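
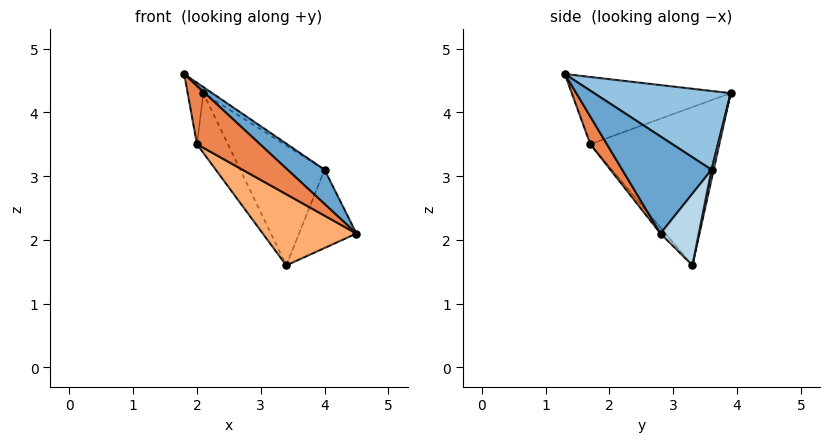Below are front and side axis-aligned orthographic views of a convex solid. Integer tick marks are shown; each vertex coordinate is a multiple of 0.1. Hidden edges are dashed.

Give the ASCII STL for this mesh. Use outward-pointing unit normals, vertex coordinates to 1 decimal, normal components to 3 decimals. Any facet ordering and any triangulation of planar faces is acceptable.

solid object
 facet normal 0.733 -0.304 0.609
  outer loop
   vertex 4.0 3.6 3.1
   vertex 1.8 1.3 4.6
   vertex 4.5 2.8 2.1
  endloop
 endfacet
 facet normal 0.538 0.035 0.842
  outer loop
   vertex 4.0 3.6 3.1
   vertex 2.1 3.9 4.3
   vertex 1.8 1.3 4.6
  endloop
 endfacet
 facet normal 0.517 0.776 -0.362
  outer loop
   vertex 4.0 3.6 3.1
   vertex 4.5 2.8 2.1
   vertex 3.4 3.3 1.6
  endloop
 endfacet
 facet normal 0.025 0.978 -0.206
  outer loop
   vertex 4.0 3.6 3.1
   vertex 3.4 3.3 1.6
   vertex 2.1 3.9 4.3
  endloop
 endfacet
 facet normal 0.243 -0.925 -0.292
  outer loop
   vertex 2.0 1.7 3.5
   vertex 4.5 2.8 2.1
   vertex 1.8 1.3 4.6
  endloop
 endfacet
 facet normal -0.040 -0.749 -0.661
  outer loop
   vertex 2.0 1.7 3.5
   vertex 3.4 3.3 1.6
   vertex 4.5 2.8 2.1
  endloop
 endfacet
 facet normal -0.985 0.097 -0.144
  outer loop
   vertex 2.0 1.7 3.5
   vertex 1.8 1.3 4.6
   vertex 2.1 3.9 4.3
  endloop
 endfacet
 facet normal -0.863 0.207 -0.461
  outer loop
   vertex 2.0 1.7 3.5
   vertex 2.1 3.9 4.3
   vertex 3.4 3.3 1.6
  endloop
 endfacet
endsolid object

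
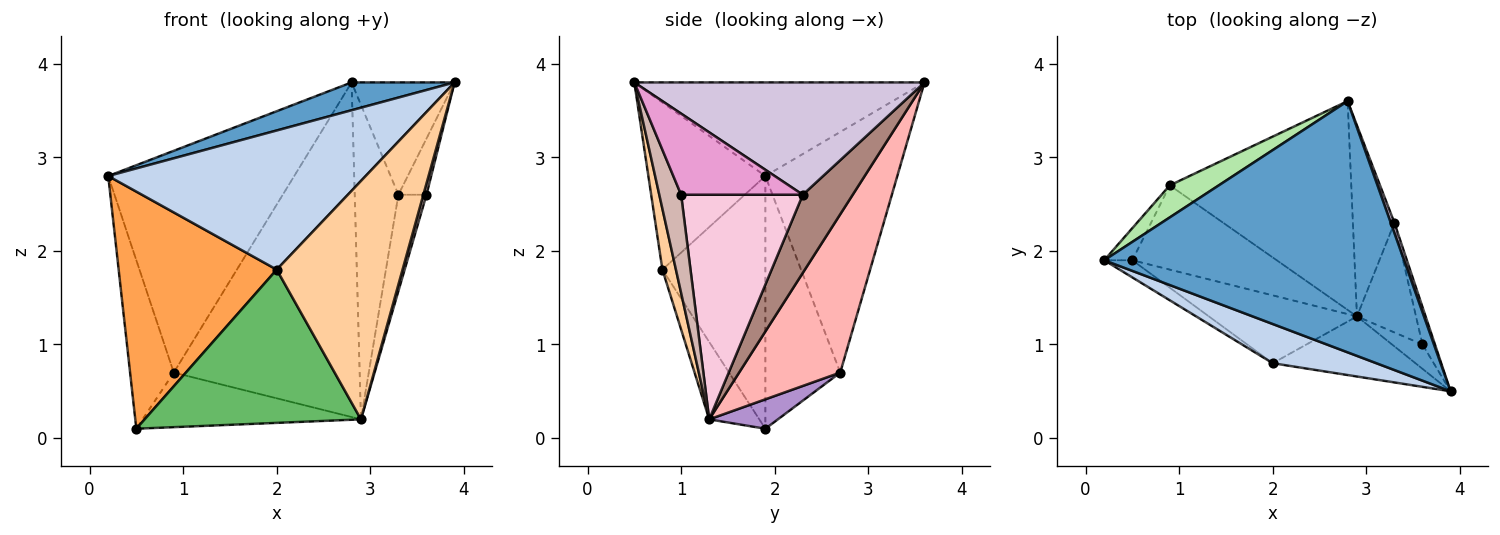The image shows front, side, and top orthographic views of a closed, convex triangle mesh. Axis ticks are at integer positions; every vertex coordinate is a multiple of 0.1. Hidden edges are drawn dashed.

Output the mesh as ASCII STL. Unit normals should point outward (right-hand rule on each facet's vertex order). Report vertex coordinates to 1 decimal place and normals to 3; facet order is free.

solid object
 facet normal -0.296 -0.105 0.949
  outer loop
   vertex 2.8 3.6 3.8
   vertex 0.2 1.9 2.8
   vertex 3.9 0.5 3.8
  endloop
 endfacet
 facet normal -0.401 -0.882 0.249
  outer loop
   vertex 2.0 0.8 1.8
   vertex 3.9 0.5 3.8
   vertex 0.2 1.9 2.8
  endloop
 endfacet
 facet normal -0.545 -0.836 -0.061
  outer loop
   vertex 2.0 0.8 1.8
   vertex 0.2 1.9 2.8
   vertex 0.5 1.9 0.1
  endloop
 endfacet
 facet normal 0.104 -0.964 -0.243
  outer loop
   vertex 2.0 0.8 1.8
   vertex 2.9 1.3 0.2
   vertex 3.9 0.5 3.8
  endloop
 endfacet
 facet normal -0.207 -0.895 -0.396
  outer loop
   vertex 2.0 0.8 1.8
   vertex 0.5 1.9 0.1
   vertex 2.9 1.3 0.2
  endloop
 endfacet
 facet normal -0.575 0.810 0.117
  outer loop
   vertex 0.9 2.7 0.7
   vertex 0.2 1.9 2.8
   vertex 2.8 3.6 3.8
  endloop
 endfacet
 facet normal -0.860 0.502 -0.096
  outer loop
   vertex 0.9 2.7 0.7
   vertex 0.5 1.9 0.1
   vertex 0.2 1.9 2.8
  endloop
 endfacet
 facet normal 0.419 0.770 -0.481
  outer loop
   vertex 0.9 2.7 0.7
   vertex 2.8 3.6 3.8
   vertex 2.9 1.3 0.2
  endloop
 endfacet
 facet normal 0.168 0.536 -0.827
  outer loop
   vertex 0.9 2.7 0.7
   vertex 2.9 1.3 0.2
   vertex 0.5 1.9 0.1
  endloop
 endfacet
 facet normal 0.942 0.334 0.030
  outer loop
   vertex 3.3 2.3 2.6
   vertex 2.8 3.6 3.8
   vertex 3.9 0.5 3.8
  endloop
 endfacet
 facet normal 0.699 0.611 -0.371
  outer loop
   vertex 3.3 2.3 2.6
   vertex 2.9 1.3 0.2
   vertex 2.8 3.6 3.8
  endloop
 endfacet
 facet normal 0.947 -0.135 -0.293
  outer loop
   vertex 3.6 1.0 2.6
   vertex 3.9 0.5 3.8
   vertex 2.9 1.3 0.2
  endloop
 endfacet
 facet normal 0.964 0.222 -0.148
  outer loop
   vertex 3.6 1.0 2.6
   vertex 3.3 2.3 2.6
   vertex 3.9 0.5 3.8
  endloop
 endfacet
 facet normal 0.944 0.218 -0.248
  outer loop
   vertex 3.6 1.0 2.6
   vertex 2.9 1.3 0.2
   vertex 3.3 2.3 2.6
  endloop
 endfacet
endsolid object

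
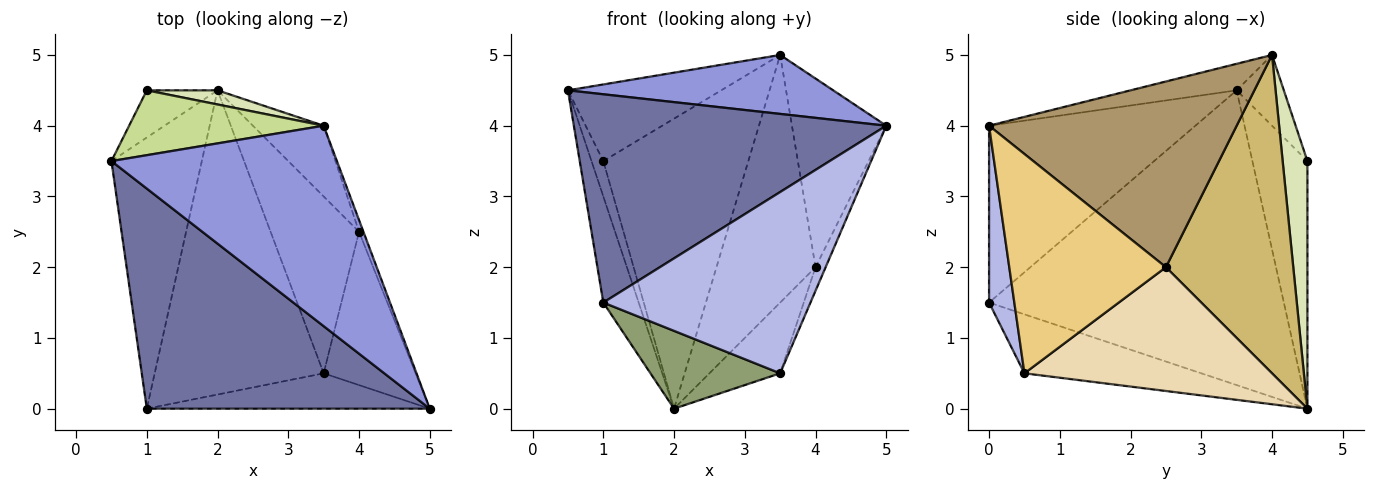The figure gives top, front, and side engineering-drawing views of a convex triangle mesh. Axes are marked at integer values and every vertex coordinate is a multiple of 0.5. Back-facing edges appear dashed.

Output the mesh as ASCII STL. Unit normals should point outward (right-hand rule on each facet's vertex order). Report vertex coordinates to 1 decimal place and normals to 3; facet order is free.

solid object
 facet normal -0.413 -0.626 0.661
  outer loop
   vertex 1.0 0.0 1.5
   vertex 5.0 0.0 4.0
   vertex 0.5 3.5 4.5
  endloop
 endfacet
 facet normal -0.950 0.114 -0.291
  outer loop
   vertex 2.0 4.5 0.0
   vertex 1.0 0.0 1.5
   vertex 0.5 3.5 4.5
  endloop
 endfacet
 facet normal -0.112 -0.280 0.953
  outer loop
   vertex 3.5 4.0 5.0
   vertex 0.5 3.5 4.5
   vertex 5.0 0.0 4.0
  endloop
 endfacet
 facet normal 0.119 -0.975 -0.190
  outer loop
   vertex 3.5 0.5 0.5
   vertex 5.0 0.0 4.0
   vertex 1.0 0.0 1.5
  endloop
 endfacet
 facet normal -0.320 -0.235 -0.918
  outer loop
   vertex 3.5 0.5 0.5
   vertex 1.0 0.0 1.5
   vertex 2.0 4.5 0.0
  endloop
 endfacet
 facet normal -0.942 0.202 -0.269
  outer loop
   vertex 1.0 4.5 3.5
   vertex 2.0 4.5 0.0
   vertex 0.5 3.5 4.5
  endloop
 endfacet
 facet normal -0.229 0.743 0.629
  outer loop
   vertex 1.0 4.5 3.5
   vertex 0.5 3.5 4.5
   vertex 3.5 4.0 5.0
  endloop
 endfacet
 facet normal 0.168 0.985 0.048
  outer loop
   vertex 1.0 4.5 3.5
   vertex 3.5 4.0 5.0
   vertex 2.0 4.5 0.0
  endloop
 endfacet
 facet normal 0.934 0.356 -0.022
  outer loop
   vertex 4.0 2.5 2.0
   vertex 3.5 4.0 5.0
   vertex 5.0 0.0 4.0
  endloop
 endfacet
 facet normal 0.777 0.605 -0.173
  outer loop
   vertex 4.0 2.5 2.0
   vertex 2.0 4.5 0.0
   vertex 3.5 4.0 5.0
  endloop
 endfacet
 facet normal 0.921 0.059 -0.386
  outer loop
   vertex 4.0 2.5 2.0
   vertex 5.0 0.0 4.0
   vertex 3.5 0.5 0.5
  endloop
 endfacet
 facet normal 0.793 0.226 -0.566
  outer loop
   vertex 4.0 2.5 2.0
   vertex 3.5 0.5 0.5
   vertex 2.0 4.5 0.0
  endloop
 endfacet
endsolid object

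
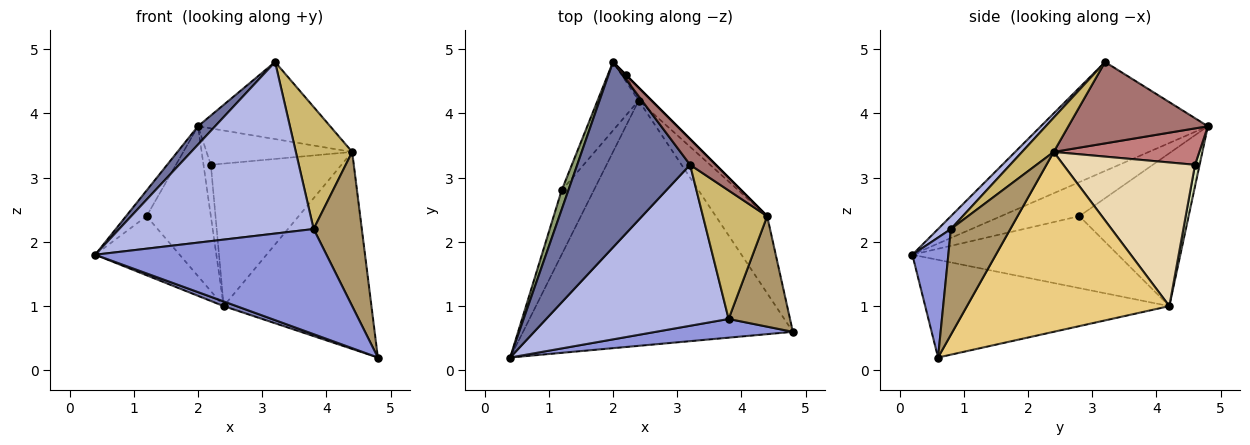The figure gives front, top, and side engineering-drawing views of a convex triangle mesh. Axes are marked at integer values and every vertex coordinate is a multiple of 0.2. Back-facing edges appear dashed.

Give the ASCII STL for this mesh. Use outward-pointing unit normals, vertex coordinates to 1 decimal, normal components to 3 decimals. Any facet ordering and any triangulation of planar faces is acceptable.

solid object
 facet normal -0.693 -0.071 0.718
  outer loop
   vertex 3.2 3.2 4.8
   vertex 2.0 4.8 3.8
   vertex 0.4 0.2 1.8
  endloop
 endfacet
 facet normal -0.340 -0.018 -0.940
  outer loop
   vertex 2.4 4.2 1.0
   vertex 4.8 0.6 0.2
   vertex 0.4 0.2 1.8
  endloop
 endfacet
 facet normal 0.151 -0.973 0.173
  outer loop
   vertex 3.8 0.8 2.2
   vertex 0.4 0.2 1.8
   vertex 4.8 0.6 0.2
  endloop
 endfacet
 facet normal 0.048 -0.728 0.683
  outer loop
   vertex 3.8 0.8 2.2
   vertex 3.2 3.2 4.8
   vertex 0.4 0.2 1.8
  endloop
 endfacet
 facet normal -0.950 0.249 0.187
  outer loop
   vertex 1.2 2.8 2.4
   vertex 0.4 0.2 1.8
   vertex 2.0 4.8 3.8
  endloop
 endfacet
 facet normal -0.855 0.351 -0.382
  outer loop
   vertex 1.2 2.8 2.4
   vertex 2.4 4.2 1.0
   vertex 0.4 0.2 1.8
  endloop
 endfacet
 facet normal -0.840 0.494 -0.226
  outer loop
   vertex 1.2 2.8 2.4
   vertex 2.0 4.8 3.8
   vertex 2.4 4.2 1.0
  endloop
 endfacet
 facet normal 0.527 0.843 -0.105
  outer loop
   vertex 2.2 4.6 3.2
   vertex 2.4 4.2 1.0
   vertex 2.0 4.8 3.8
  endloop
 endfacet
 facet normal 0.708 -0.574 0.411
  outer loop
   vertex 4.4 2.4 3.4
   vertex 3.8 0.8 2.2
   vertex 4.8 0.6 0.2
  endloop
 endfacet
 facet normal 0.361 -0.642 0.676
  outer loop
   vertex 4.4 2.4 3.4
   vertex 3.2 3.2 4.8
   vertex 3.8 0.8 2.2
  endloop
 endfacet
 facet normal 0.787 0.575 -0.225
  outer loop
   vertex 4.4 2.4 3.4
   vertex 4.8 0.6 0.2
   vertex 2.4 4.2 1.0
  endloop
 endfacet
 facet normal 0.709 0.703 -0.063
  outer loop
   vertex 4.4 2.4 3.4
   vertex 2.4 4.2 1.0
   vertex 2.2 4.6 3.2
  endloop
 endfacet
 facet normal 0.708 0.670 0.223
  outer loop
   vertex 4.4 2.4 3.4
   vertex 2.0 4.8 3.8
   vertex 3.2 3.2 4.8
  endloop
 endfacet
 facet normal 0.707 0.707 0.000
  outer loop
   vertex 4.4 2.4 3.4
   vertex 2.2 4.6 3.2
   vertex 2.0 4.8 3.8
  endloop
 endfacet
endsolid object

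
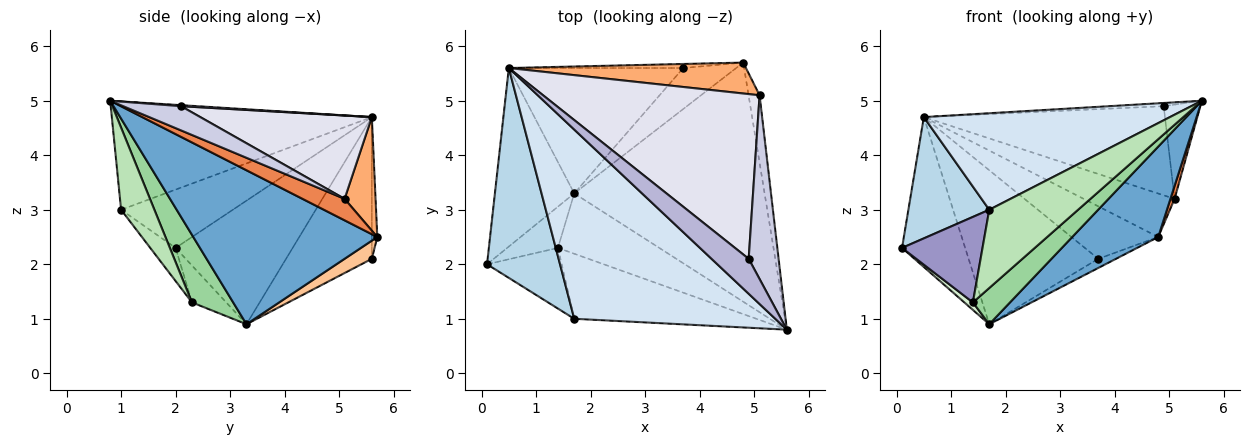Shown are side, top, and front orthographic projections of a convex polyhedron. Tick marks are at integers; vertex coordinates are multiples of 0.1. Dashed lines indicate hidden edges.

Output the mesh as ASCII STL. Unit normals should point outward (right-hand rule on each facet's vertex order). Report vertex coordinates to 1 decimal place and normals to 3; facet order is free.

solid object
 facet normal 0.603 -0.282 -0.746
  outer loop
   vertex 1.7 3.3 0.9
   vertex 4.8 5.7 2.5
   vertex 5.6 0.8 5.0
  endloop
 endfacet
 facet normal -0.766 0.413 -0.492
  outer loop
   vertex 0.5 5.6 4.7
   vertex 1.7 3.3 0.9
   vertex 0.1 2.0 2.3
  endloop
 endfacet
 facet normal -0.569 -0.412 0.712
  outer loop
   vertex 1.7 1.0 3.0
   vertex 0.5 5.6 4.7
   vertex 0.1 2.0 2.3
  endloop
 endfacet
 facet normal -0.433 -0.410 0.803
  outer loop
   vertex 1.7 1.0 3.0
   vertex 5.6 0.8 5.0
   vertex 0.5 5.6 4.7
  endloop
 endfacet
 facet normal 0.886 -0.087 -0.455
  outer loop
   vertex 5.1 5.1 3.2
   vertex 5.6 0.8 5.0
   vertex 4.8 5.7 2.5
  endloop
 endfacet
 facet normal 0.267 0.785 0.558
  outer loop
   vertex 5.1 5.1 3.2
   vertex 4.8 5.7 2.5
   vertex 0.5 5.6 4.7
  endloop
 endfacet
 facet normal 0.318 0.207 -0.925
  outer loop
   vertex 3.7 5.6 2.1
   vertex 4.8 5.7 2.5
   vertex 1.7 3.3 0.9
  endloop
 endfacet
 facet normal -0.062 0.995 -0.077
  outer loop
   vertex 3.7 5.6 2.1
   vertex 0.5 5.6 4.7
   vertex 4.8 5.7 2.5
  endloop
 endfacet
 facet normal -0.456 0.690 -0.562
  outer loop
   vertex 3.7 5.6 2.1
   vertex 1.7 3.3 0.9
   vertex 0.5 5.6 4.7
  endloop
 endfacet
 facet normal 0.496 -0.447 -0.744
  outer loop
   vertex 1.4 2.3 1.3
   vertex 1.7 3.3 0.9
   vertex 5.6 0.8 5.0
  endloop
 endfacet
 facet normal 0.277 -0.739 -0.614
  outer loop
   vertex 1.4 2.3 1.3
   vertex 5.6 0.8 5.0
   vertex 1.7 1.0 3.0
  endloop
 endfacet
 facet normal -0.582 -0.145 -0.800
  outer loop
   vertex 1.4 2.3 1.3
   vertex 0.1 2.0 2.3
   vertex 1.7 3.3 0.9
  endloop
 endfacet
 facet normal -0.249 -0.790 -0.560
  outer loop
   vertex 1.4 2.3 1.3
   vertex 1.7 1.0 3.0
   vertex 0.1 2.0 2.3
  endloop
 endfacet
 facet normal 0.027 0.091 0.995
  outer loop
   vertex 4.9 2.1 4.9
   vertex 0.5 5.6 4.7
   vertex 5.6 0.8 5.0
  endloop
 endfacet
 facet normal 0.584 0.370 0.722
  outer loop
   vertex 4.9 2.1 4.9
   vertex 5.6 0.8 5.0
   vertex 5.1 5.1 3.2
  endloop
 endfacet
 facet normal 0.321 0.451 0.833
  outer loop
   vertex 4.9 2.1 4.9
   vertex 5.1 5.1 3.2
   vertex 0.5 5.6 4.7
  endloop
 endfacet
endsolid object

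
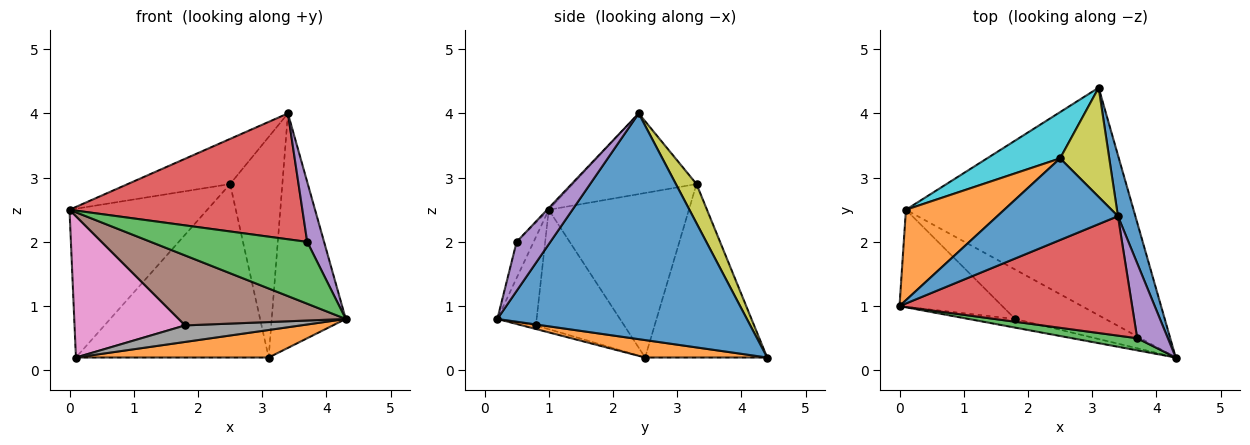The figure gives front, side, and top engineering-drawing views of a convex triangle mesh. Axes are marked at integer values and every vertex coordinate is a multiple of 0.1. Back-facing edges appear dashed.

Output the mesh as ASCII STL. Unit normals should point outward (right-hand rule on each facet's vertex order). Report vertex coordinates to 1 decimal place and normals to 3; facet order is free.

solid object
 facet normal 0.956 0.284 0.074
  outer loop
   vertex 3.4 2.4 4.0
   vertex 4.3 0.2 0.8
   vertex 3.1 4.4 0.2
  endloop
 endfacet
 facet normal 0.076 -0.120 -0.990
  outer loop
   vertex 0.1 2.5 0.2
   vertex 3.1 4.4 0.2
   vertex 4.3 0.2 0.8
  endloop
 endfacet
 facet normal -0.106 -0.976 0.191
  outer loop
   vertex 3.7 0.5 2.0
   vertex 0.0 1.0 2.5
   vertex 4.3 0.2 0.8
  endloop
 endfacet
 facet normal -0.005 -0.725 0.688
  outer loop
   vertex 3.7 0.5 2.0
   vertex 3.4 2.4 4.0
   vertex 0.0 1.0 2.5
  endloop
 endfacet
 facet normal 0.781 -0.390 0.488
  outer loop
   vertex 3.7 0.5 2.0
   vertex 4.3 0.2 0.8
   vertex 3.4 2.4 4.0
  endloop
 endfacet
 facet normal -0.227 -0.966 -0.120
  outer loop
   vertex 1.8 0.8 0.7
   vertex 4.3 0.2 0.8
   vertex 0.0 1.0 2.5
  endloop
 endfacet
 facet normal -0.550 -0.689 -0.473
  outer loop
   vertex 1.8 0.8 0.7
   vertex 0.0 1.0 2.5
   vertex 0.1 2.5 0.2
  endloop
 endfacet
 facet normal -0.038 -0.317 -0.948
  outer loop
   vertex 1.8 0.8 0.7
   vertex 0.1 2.5 0.2
   vertex 4.3 0.2 0.8
  endloop
 endfacet
 facet normal 0.334 0.845 0.418
  outer loop
   vertex 2.5 3.3 2.9
   vertex 3.4 2.4 4.0
   vertex 3.1 4.4 0.2
  endloop
 endfacet
 facet normal -0.522 0.824 0.220
  outer loop
   vertex 2.5 3.3 2.9
   vertex 3.1 4.4 0.2
   vertex 0.1 2.5 0.2
  endloop
 endfacet
 facet normal -0.505 0.418 0.755
  outer loop
   vertex 2.5 3.3 2.9
   vertex 0.0 1.0 2.5
   vertex 3.4 2.4 4.0
  endloop
 endfacet
 facet normal -0.656 0.645 0.392
  outer loop
   vertex 2.5 3.3 2.9
   vertex 0.1 2.5 0.2
   vertex 0.0 1.0 2.5
  endloop
 endfacet
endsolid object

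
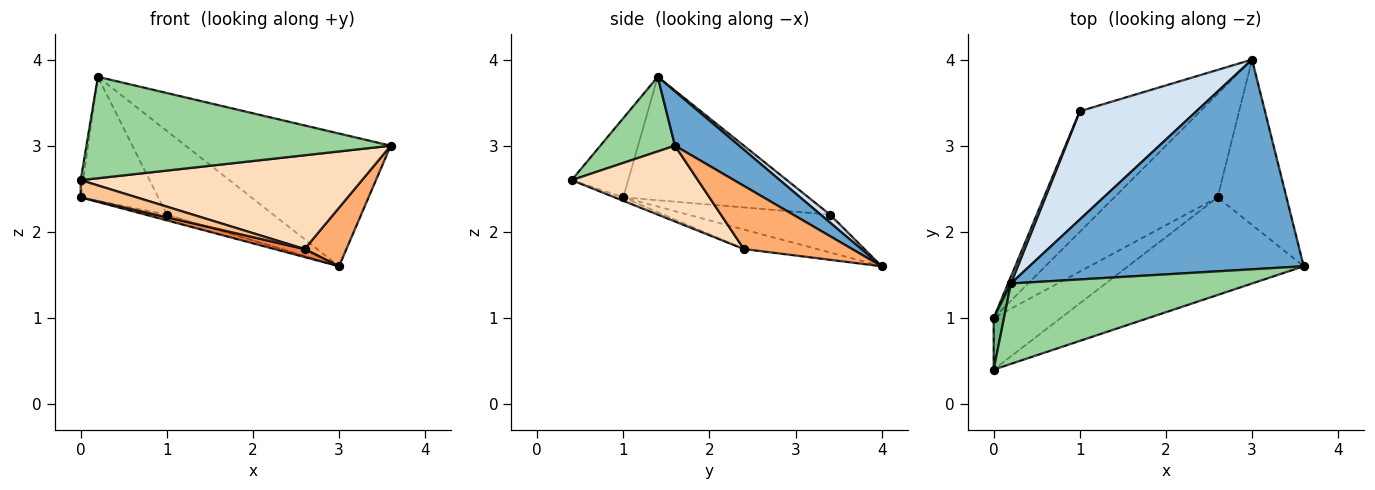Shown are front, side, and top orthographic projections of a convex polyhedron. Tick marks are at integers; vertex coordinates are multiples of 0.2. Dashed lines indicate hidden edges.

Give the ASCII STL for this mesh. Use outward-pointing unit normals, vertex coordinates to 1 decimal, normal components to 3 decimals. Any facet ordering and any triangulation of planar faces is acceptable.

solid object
 facet normal 0.165 0.527 0.833
  outer loop
   vertex 0.2 1.4 3.8
   vertex 3.6 1.6 3.0
   vertex 3.0 4.0 1.6
  endloop
 endfacet
 facet normal -0.300 0.045 -0.953
  outer loop
   vertex 1.0 3.4 2.2
   vertex 3.0 4.0 1.6
   vertex 0.0 1.0 2.4
  endloop
 endfacet
 facet normal -0.922 0.386 0.021
  outer loop
   vertex 1.0 3.4 2.2
   vertex 0.0 1.0 2.4
   vertex 0.2 1.4 3.8
  endloop
 endfacet
 facet normal 0.054 0.611 0.790
  outer loop
   vertex 1.0 3.4 2.2
   vertex 0.2 1.4 3.8
   vertex 3.0 4.0 1.6
  endloop
 endfacet
 facet normal -0.185 -0.076 -0.980
  outer loop
   vertex 2.6 2.4 1.8
   vertex 0.0 1.0 2.4
   vertex 3.0 4.0 1.6
  endloop
 endfacet
 facet normal 0.654 -0.253 -0.713
  outer loop
   vertex 2.6 2.4 1.8
   vertex 3.0 4.0 1.6
   vertex 3.6 1.6 3.0
  endloop
 endfacet
 facet normal -0.049 -0.316 -0.948
  outer loop
   vertex 0.0 0.4 2.6
   vertex 0.0 1.0 2.4
   vertex 2.6 2.4 1.8
  endloop
 endfacet
 facet normal 0.297 -0.662 -0.689
  outer loop
   vertex 0.0 0.4 2.6
   vertex 2.6 2.4 1.8
   vertex 3.6 1.6 3.0
  endloop
 endfacet
 facet normal -0.991 0.043 0.129
  outer loop
   vertex 0.0 0.4 2.6
   vertex 0.2 1.4 3.8
   vertex 0.0 1.0 2.4
  endloop
 endfacet
 facet normal 0.189 -0.770 0.610
  outer loop
   vertex 0.0 0.4 2.6
   vertex 3.6 1.6 3.0
   vertex 0.2 1.4 3.8
  endloop
 endfacet
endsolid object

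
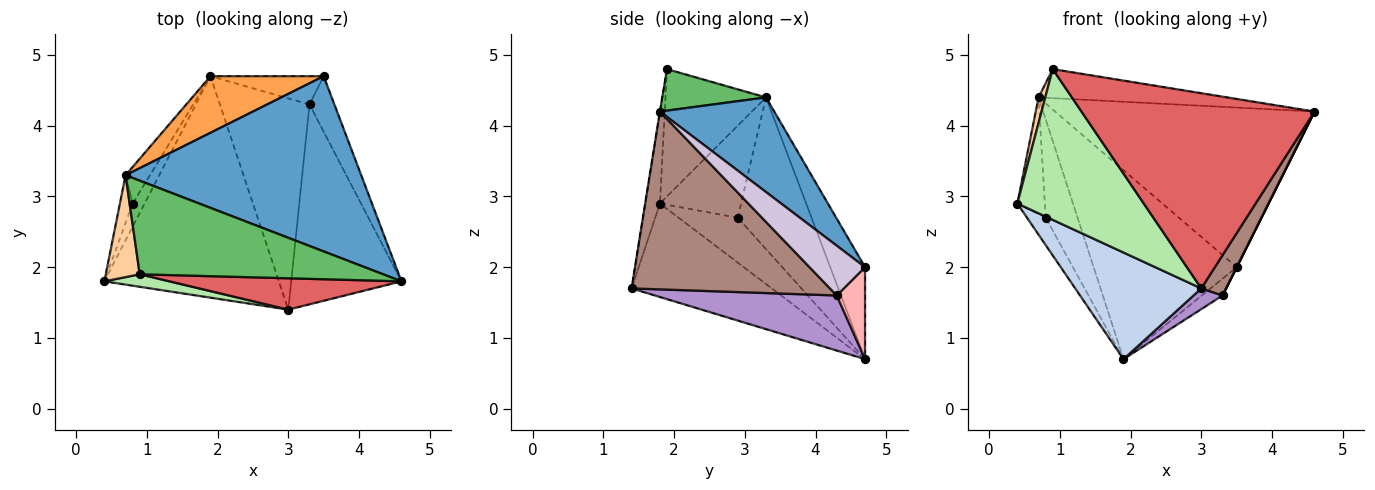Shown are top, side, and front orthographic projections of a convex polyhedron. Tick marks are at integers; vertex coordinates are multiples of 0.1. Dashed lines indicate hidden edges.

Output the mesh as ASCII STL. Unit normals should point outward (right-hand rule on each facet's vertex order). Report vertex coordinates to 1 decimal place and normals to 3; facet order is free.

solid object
 facet normal 0.285 0.646 0.709
  outer loop
   vertex 0.7 3.3 4.4
   vertex 4.6 1.8 4.2
   vertex 3.5 4.7 2.0
  endloop
 endfacet
 facet normal -0.435 -0.391 -0.811
  outer loop
   vertex 1.9 4.7 0.7
   vertex 3.0 1.4 1.7
   vertex 0.4 1.8 2.9
  endloop
 endfacet
 facet normal -0.227 0.933 0.279
  outer loop
   vertex 1.9 4.7 0.7
   vertex 0.7 3.3 4.4
   vertex 3.5 4.7 2.0
  endloop
 endfacet
 facet normal -0.964 -0.064 0.257
  outer loop
   vertex 0.9 1.9 4.8
   vertex 0.7 3.3 4.4
   vertex 0.4 1.8 2.9
  endloop
 endfacet
 facet normal 0.161 0.292 0.943
  outer loop
   vertex 0.9 1.9 4.8
   vertex 4.6 1.8 4.2
   vertex 0.7 3.3 4.4
  endloop
 endfacet
 facet normal -0.114 -0.990 0.082
  outer loop
   vertex 0.9 1.9 4.8
   vertex 0.4 1.8 2.9
   vertex 3.0 1.4 1.7
  endloop
 endfacet
 facet normal -0.001 -0.987 0.159
  outer loop
   vertex 0.9 1.9 4.8
   vertex 3.0 1.4 1.7
   vertex 4.6 1.8 4.2
  endloop
 endfacet
 facet normal 0.573 0.419 -0.705
  outer loop
   vertex 3.3 4.3 1.6
   vertex 1.9 4.7 0.7
   vertex 3.5 4.7 2.0
  endloop
 endfacet
 facet normal 0.522 -0.083 -0.849
  outer loop
   vertex 3.3 4.3 1.6
   vertex 3.0 1.4 1.7
   vertex 1.9 4.7 0.7
  endloop
 endfacet
 facet normal 0.894 0.000 -0.447
  outer loop
   vertex 3.3 4.3 1.6
   vertex 3.5 4.7 2.0
   vertex 4.6 1.8 4.2
  endloop
 endfacet
 facet normal 0.845 -0.105 -0.524
  outer loop
   vertex 3.3 4.3 1.6
   vertex 4.6 1.8 4.2
   vertex 3.0 1.4 1.7
  endloop
 endfacet
 facet normal -0.939 0.318 -0.130
  outer loop
   vertex 0.8 2.9 2.7
   vertex 0.4 1.8 2.9
   vertex 0.7 3.3 4.4
  endloop
 endfacet
 facet normal -0.924 0.291 -0.246
  outer loop
   vertex 0.8 2.9 2.7
   vertex 1.9 4.7 0.7
   vertex 0.4 1.8 2.9
  endloop
 endfacet
 facet normal -0.908 0.393 -0.146
  outer loop
   vertex 0.8 2.9 2.7
   vertex 0.7 3.3 4.4
   vertex 1.9 4.7 0.7
  endloop
 endfacet
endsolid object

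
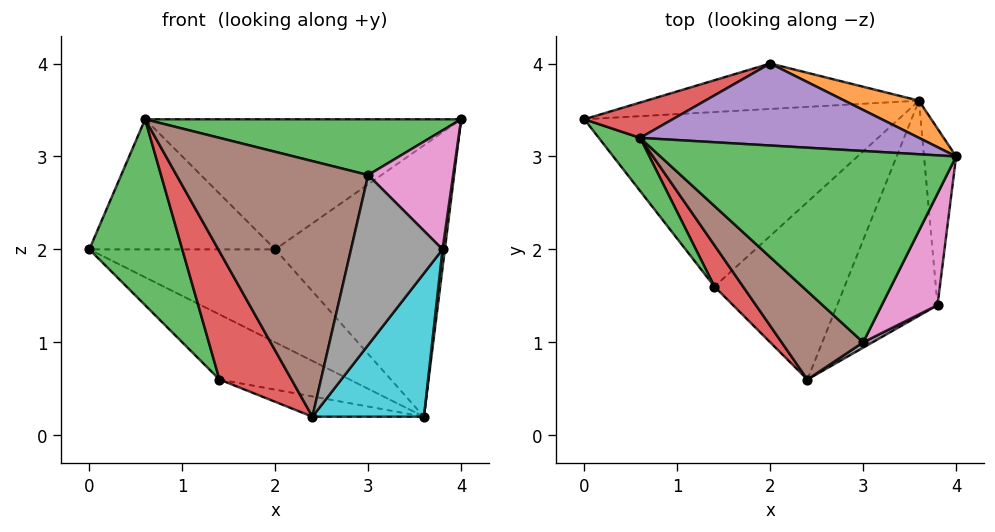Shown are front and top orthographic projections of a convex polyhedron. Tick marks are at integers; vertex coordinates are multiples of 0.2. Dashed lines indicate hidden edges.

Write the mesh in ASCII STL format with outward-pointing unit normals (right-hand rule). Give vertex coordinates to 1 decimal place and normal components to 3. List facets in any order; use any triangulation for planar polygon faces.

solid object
 facet normal -0.260 0.867 -0.424
  outer loop
   vertex 3.6 3.6 0.2
   vertex 0.0 3.4 2.0
   vertex 2.0 4.0 2.0
  endloop
 endfacet
 facet normal 0.372 0.920 0.126
  outer loop
   vertex 3.6 3.6 0.2
   vertex 2.0 4.0 2.0
   vertex 4.0 3.0 3.4
  endloop
 endfacet
 facet normal -0.016 -0.280 0.960
  outer loop
   vertex 0.6 3.2 3.4
   vertex 3.0 1.0 2.8
   vertex 4.0 3.0 3.4
  endloop
 endfacet
 facet normal -0.278 0.927 0.252
  outer loop
   vertex 0.6 3.2 3.4
   vertex 2.0 4.0 2.0
   vertex 0.0 3.4 2.0
  endloop
 endfacet
 facet normal 0.050 0.845 0.533
  outer loop
   vertex 0.6 3.2 3.4
   vertex 4.0 3.0 3.4
   vertex 2.0 4.0 2.0
  endloop
 endfacet
 facet normal -0.617 -0.744 0.257
  outer loop
   vertex 0.6 3.2 3.4
   vertex 2.4 0.6 0.2
   vertex 3.0 1.0 2.8
  endloop
 endfacet
 facet normal 0.724 -0.503 0.472
  outer loop
   vertex 3.8 1.4 2.0
   vertex 4.0 3.0 3.4
   vertex 3.0 1.0 2.8
  endloop
 endfacet
 facet normal 0.469 -0.883 0.028
  outer loop
   vertex 3.8 1.4 2.0
   vertex 3.0 1.0 2.8
   vertex 2.4 0.6 0.2
  endloop
 endfacet
 facet normal 0.992 -0.013 -0.126
  outer loop
   vertex 3.8 1.4 2.0
   vertex 3.6 3.6 0.2
   vertex 4.0 3.0 3.4
  endloop
 endfacet
 facet normal 0.811 -0.324 -0.487
  outer loop
   vertex 3.8 1.4 2.0
   vertex 2.4 0.6 0.2
   vertex 3.6 3.6 0.2
  endloop
 endfacet
 facet normal -0.439 0.314 -0.842
  outer loop
   vertex 1.4 1.6 0.6
   vertex 0.0 3.4 2.0
   vertex 3.6 3.6 0.2
  endloop
 endfacet
 facet normal -0.273 0.109 -0.956
  outer loop
   vertex 1.4 1.6 0.6
   vertex 3.6 3.6 0.2
   vertex 2.4 0.6 0.2
  endloop
 endfacet
 facet normal -0.693 -0.693 0.198
  outer loop
   vertex 1.4 1.6 0.6
   vertex 0.6 3.2 3.4
   vertex 0.0 3.4 2.0
  endloop
 endfacet
 facet normal -0.638 -0.733 0.236
  outer loop
   vertex 1.4 1.6 0.6
   vertex 2.4 0.6 0.2
   vertex 0.6 3.2 3.4
  endloop
 endfacet
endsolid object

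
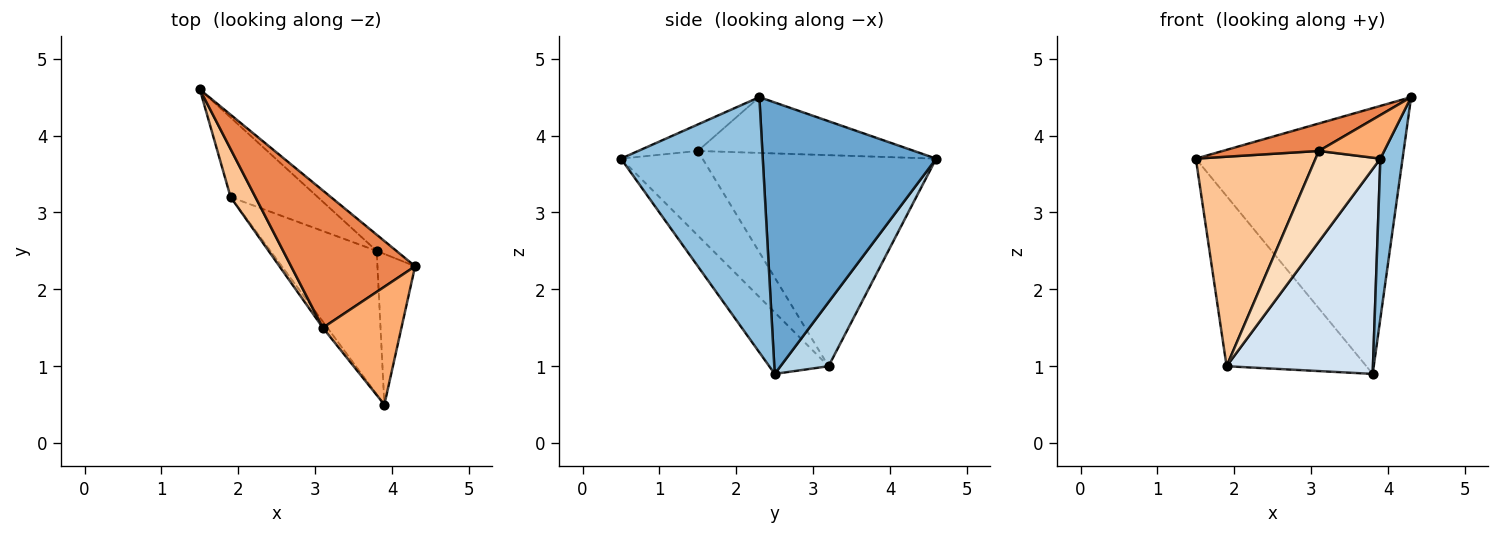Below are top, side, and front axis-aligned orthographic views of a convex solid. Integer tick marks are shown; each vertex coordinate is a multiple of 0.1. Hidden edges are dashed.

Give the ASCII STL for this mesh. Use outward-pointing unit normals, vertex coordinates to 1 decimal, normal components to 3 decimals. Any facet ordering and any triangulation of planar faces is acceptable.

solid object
 facet normal 0.642 0.765 -0.047
  outer loop
   vertex 3.8 2.5 0.9
   vertex 1.5 4.6 3.7
   vertex 4.3 2.3 4.5
  endloop
 endfacet
 facet normal 0.978 -0.153 -0.144
  outer loop
   vertex 3.8 2.5 0.9
   vertex 4.3 2.3 4.5
   vertex 3.9 0.5 3.7
  endloop
 endfacet
 facet normal 0.297 0.865 -0.404
  outer loop
   vertex 1.9 3.2 1.0
   vertex 1.5 4.6 3.7
   vertex 3.8 2.5 0.9
  endloop
 endfacet
 facet normal -0.315 -0.778 -0.544
  outer loop
   vertex 1.9 3.2 1.0
   vertex 3.8 2.5 0.9
   vertex 3.9 0.5 3.7
  endloop
 endfacet
 facet normal -0.404 -0.179 0.897
  outer loop
   vertex 3.1 1.5 3.8
   vertex 4.3 2.3 4.5
   vertex 1.5 4.6 3.7
  endloop
 endfacet
 facet normal -0.301 -0.331 0.894
  outer loop
   vertex 3.1 1.5 3.8
   vertex 3.9 0.5 3.7
   vertex 4.3 2.3 4.5
  endloop
 endfacet
 facet normal -0.885 -0.454 0.104
  outer loop
   vertex 3.1 1.5 3.8
   vertex 1.5 4.6 3.7
   vertex 1.9 3.2 1.0
  endloop
 endfacet
 facet normal -0.782 -0.622 -0.042
  outer loop
   vertex 3.1 1.5 3.8
   vertex 1.9 3.2 1.0
   vertex 3.9 0.5 3.7
  endloop
 endfacet
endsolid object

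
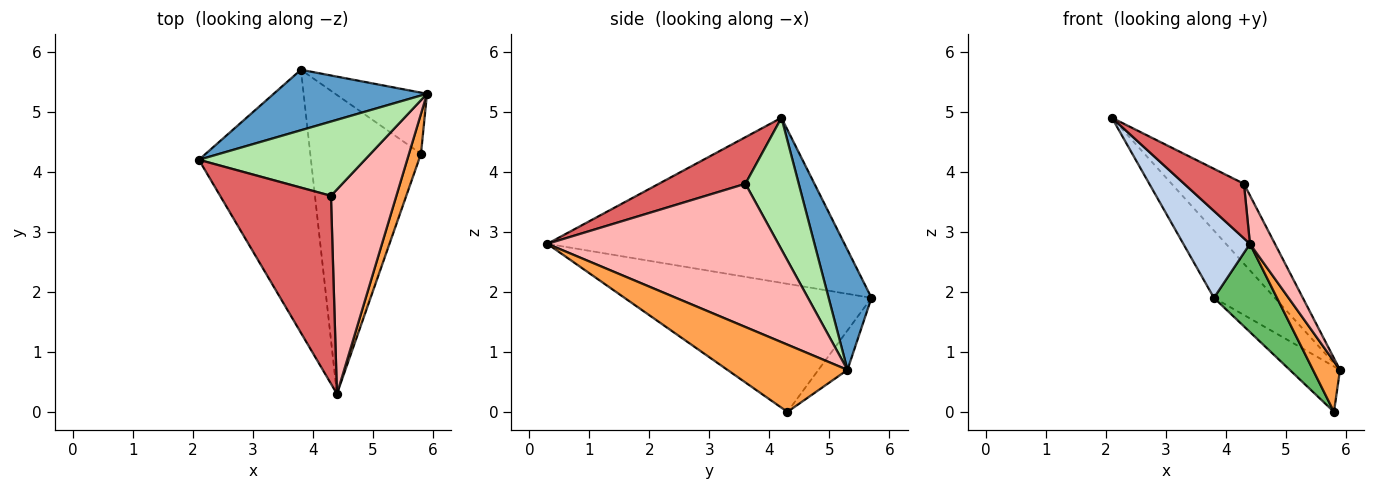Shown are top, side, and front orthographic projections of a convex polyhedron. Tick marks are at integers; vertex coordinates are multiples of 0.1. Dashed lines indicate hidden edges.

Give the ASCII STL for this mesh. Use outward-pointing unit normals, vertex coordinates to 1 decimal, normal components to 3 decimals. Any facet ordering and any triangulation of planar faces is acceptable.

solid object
 facet normal 0.464 0.659 0.592
  outer loop
   vertex 3.8 5.7 1.9
   vertex 2.1 4.2 4.9
   vertex 5.9 5.3 0.7
  endloop
 endfacet
 facet normal -0.814 -0.182 -0.552
  outer loop
   vertex 3.8 5.7 1.9
   vertex 4.4 0.3 2.8
   vertex 2.1 4.2 4.9
  endloop
 endfacet
 facet normal 0.961 -0.216 0.172
  outer loop
   vertex 5.8 4.3 0.0
   vertex 5.9 5.3 0.7
   vertex 4.4 0.3 2.8
  endloop
 endfacet
 facet normal -0.326 0.564 -0.759
  outer loop
   vertex 5.8 4.3 0.0
   vertex 3.8 5.7 1.9
   vertex 5.9 5.3 0.7
  endloop
 endfacet
 facet normal -0.743 -0.190 -0.642
  outer loop
   vertex 5.8 4.3 0.0
   vertex 4.4 0.3 2.8
   vertex 3.8 5.7 1.9
  endloop
 endfacet
 facet normal 0.475 0.645 0.599
  outer loop
   vertex 4.3 3.6 3.8
   vertex 5.9 5.3 0.7
   vertex 2.1 4.2 4.9
  endloop
 endfacet
 facet normal 0.375 -0.258 0.890
  outer loop
   vertex 4.3 3.6 3.8
   vertex 2.1 4.2 4.9
   vertex 4.4 0.3 2.8
  endloop
 endfacet
 facet normal 0.905 -0.098 0.414
  outer loop
   vertex 4.3 3.6 3.8
   vertex 4.4 0.3 2.8
   vertex 5.9 5.3 0.7
  endloop
 endfacet
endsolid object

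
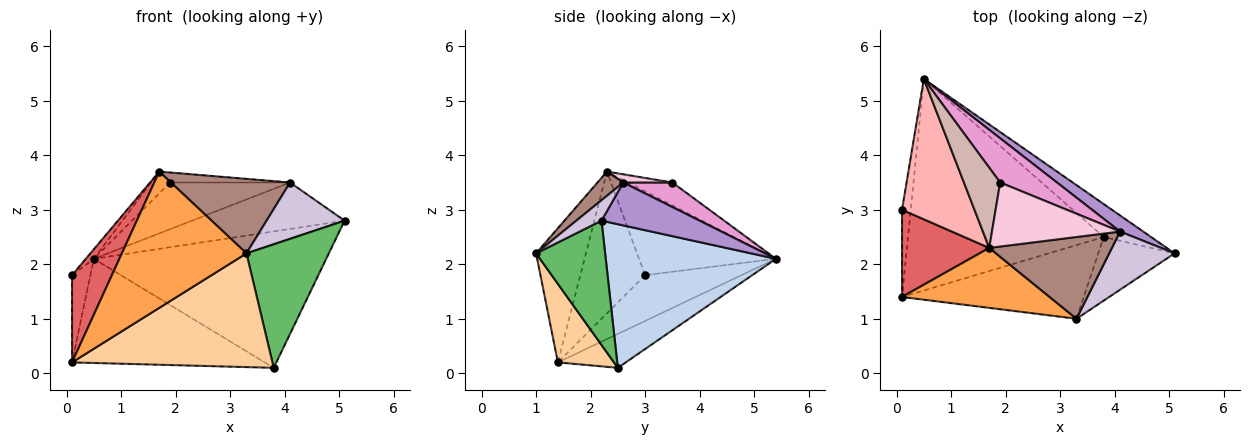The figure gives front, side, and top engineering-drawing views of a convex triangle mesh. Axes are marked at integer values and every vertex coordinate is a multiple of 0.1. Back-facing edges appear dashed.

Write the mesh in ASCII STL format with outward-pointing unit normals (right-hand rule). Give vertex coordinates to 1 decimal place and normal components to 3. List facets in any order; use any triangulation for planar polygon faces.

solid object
 facet normal -0.154 0.436 -0.886
  outer loop
   vertex 3.8 2.5 0.1
   vertex 0.1 1.4 0.2
   vertex 0.5 5.4 2.1
  endloop
 endfacet
 facet normal 0.580 0.792 -0.191
  outer loop
   vertex 3.8 2.5 0.1
   vertex 0.5 5.4 2.1
   vertex 5.1 2.2 2.8
  endloop
 endfacet
 facet normal -0.344 -0.860 0.378
  outer loop
   vertex 3.3 1.0 2.2
   vertex 1.7 2.3 3.7
   vertex 0.1 1.4 0.2
  endloop
 endfacet
 facet normal 0.229 -0.817 -0.529
  outer loop
   vertex 3.3 1.0 2.2
   vertex 0.1 1.4 0.2
   vertex 3.8 2.5 0.1
  endloop
 endfacet
 facet normal 0.598 -0.713 -0.367
  outer loop
   vertex 3.3 1.0 2.2
   vertex 3.8 2.5 0.1
   vertex 5.1 2.2 2.8
  endloop
 endfacet
 facet normal -0.966 0.184 -0.184
  outer loop
   vertex 0.1 3.0 1.8
   vertex 0.5 5.4 2.1
   vertex 0.1 1.4 0.2
  endloop
 endfacet
 facet normal -0.754 -0.464 0.464
  outer loop
   vertex 0.1 3.0 1.8
   vertex 0.1 1.4 0.2
   vertex 1.7 2.3 3.7
  endloop
 endfacet
 facet normal -0.756 0.044 0.653
  outer loop
   vertex 0.1 3.0 1.8
   vertex 1.7 2.3 3.7
   vertex 0.5 5.4 2.1
  endloop
 endfacet
 facet normal 0.519 0.807 0.280
  outer loop
   vertex 4.1 2.6 3.5
   vertex 5.1 2.2 2.8
   vertex 0.5 5.4 2.1
  endloop
 endfacet
 facet normal 0.219 -0.679 0.701
  outer loop
   vertex 4.1 2.6 3.5
   vertex 3.3 1.0 2.2
   vertex 5.1 2.2 2.8
  endloop
 endfacet
 facet normal 0.144 -0.666 0.731
  outer loop
   vertex 4.1 2.6 3.5
   vertex 1.7 2.3 3.7
   vertex 3.3 1.0 2.2
  endloop
 endfacet
 facet normal -0.520 0.224 0.824
  outer loop
   vertex 1.9 3.5 3.5
   vertex 0.5 5.4 2.1
   vertex 1.7 2.3 3.7
  endloop
 endfacet
 facet normal 0.285 0.696 0.660
  outer loop
   vertex 1.9 3.5 3.5
   vertex 4.1 2.6 3.5
   vertex 0.5 5.4 2.1
  endloop
 endfacet
 facet normal 0.063 0.154 0.986
  outer loop
   vertex 1.9 3.5 3.5
   vertex 1.7 2.3 3.7
   vertex 4.1 2.6 3.5
  endloop
 endfacet
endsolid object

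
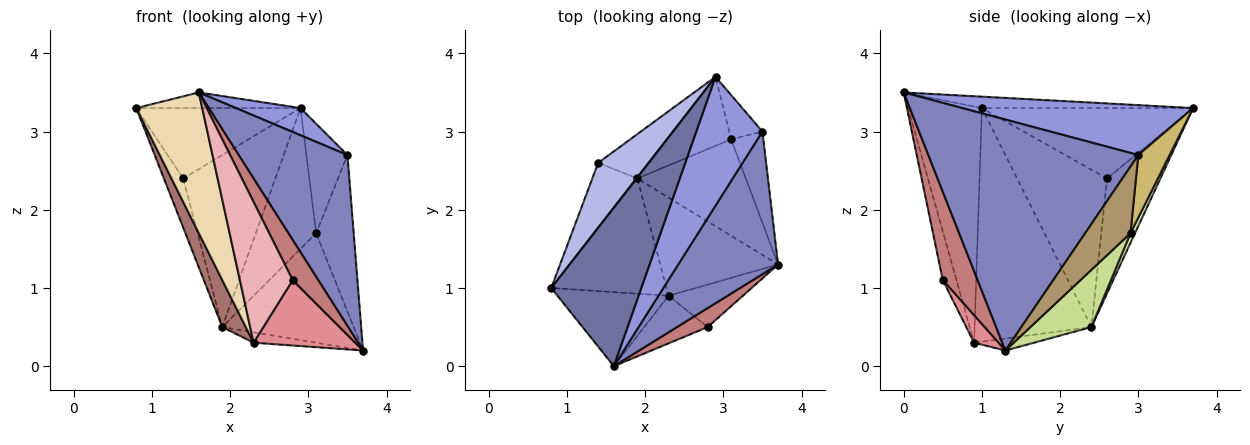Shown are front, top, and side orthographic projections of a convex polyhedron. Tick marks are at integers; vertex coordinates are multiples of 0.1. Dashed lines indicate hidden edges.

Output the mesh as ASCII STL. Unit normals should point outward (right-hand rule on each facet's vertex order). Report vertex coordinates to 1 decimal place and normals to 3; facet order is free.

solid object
 facet normal -0.125 0.097 0.987
  outer loop
   vertex 1.6 0.0 3.5
   vertex 2.9 3.7 3.3
   vertex 0.8 1.0 3.3
  endloop
 endfacet
 facet normal 0.829 -0.429 0.358
  outer loop
   vertex 3.5 3.0 2.7
   vertex 1.6 0.0 3.5
   vertex 3.7 1.3 0.2
  endloop
 endfacet
 facet normal 0.594 -0.166 0.787
  outer loop
   vertex 3.5 3.0 2.7
   vertex 2.9 3.7 3.3
   vertex 1.6 0.0 3.5
  endloop
 endfacet
 facet normal -0.687 0.534 0.492
  outer loop
   vertex 1.4 2.6 2.4
   vertex 0.8 1.0 3.3
   vertex 2.9 3.7 3.3
  endloop
 endfacet
 facet normal -0.942 0.202 -0.269
  outer loop
   vertex 1.4 2.6 2.4
   vertex 1.9 2.4 0.5
   vertex 0.8 1.0 3.3
  endloop
 endfacet
 facet normal -0.489 0.845 -0.218
  outer loop
   vertex 1.4 2.6 2.4
   vertex 2.9 3.7 3.3
   vertex 1.9 2.4 0.5
  endloop
 endfacet
 facet normal 0.329 0.709 -0.624
  outer loop
   vertex 3.1 2.9 1.7
   vertex 3.7 1.3 0.2
   vertex 1.9 2.4 0.5
  endloop
 endfacet
 facet normal 0.066 0.896 -0.440
  outer loop
   vertex 3.1 2.9 1.7
   vertex 1.9 2.4 0.5
   vertex 2.9 3.7 3.3
  endloop
 endfacet
 facet normal 0.722 0.598 -0.349
  outer loop
   vertex 3.1 2.9 1.7
   vertex 3.5 3.0 2.7
   vertex 3.7 1.3 0.2
  endloop
 endfacet
 facet normal 0.577 0.757 -0.306
  outer loop
   vertex 3.1 2.9 1.7
   vertex 2.9 3.7 3.3
   vertex 3.5 3.0 2.7
  endloop
 endfacet
 facet normal -0.101 0.105 -0.989
  outer loop
   vertex 2.3 0.9 0.3
   vertex 1.9 2.4 0.5
   vertex 3.7 1.3 0.2
  endloop
 endfacet
 facet normal -0.704 -0.629 -0.331
  outer loop
   vertex 2.3 0.9 0.3
   vertex 1.6 0.0 3.5
   vertex 0.8 1.0 3.3
  endloop
 endfacet
 facet normal -0.883 -0.177 -0.435
  outer loop
   vertex 2.3 0.9 0.3
   vertex 0.8 1.0 3.3
   vertex 1.9 2.4 0.5
  endloop
 endfacet
 facet normal 0.776 -0.570 0.269
  outer loop
   vertex 2.8 0.5 1.1
   vertex 3.7 1.3 0.2
   vertex 1.6 0.0 3.5
  endloop
 endfacet
 facet normal 0.197 -0.822 -0.534
  outer loop
   vertex 2.8 0.5 1.1
   vertex 2.3 0.9 0.3
   vertex 3.7 1.3 0.2
  endloop
 endfacet
 facet normal -0.239 -0.920 -0.311
  outer loop
   vertex 2.8 0.5 1.1
   vertex 1.6 0.0 3.5
   vertex 2.3 0.9 0.3
  endloop
 endfacet
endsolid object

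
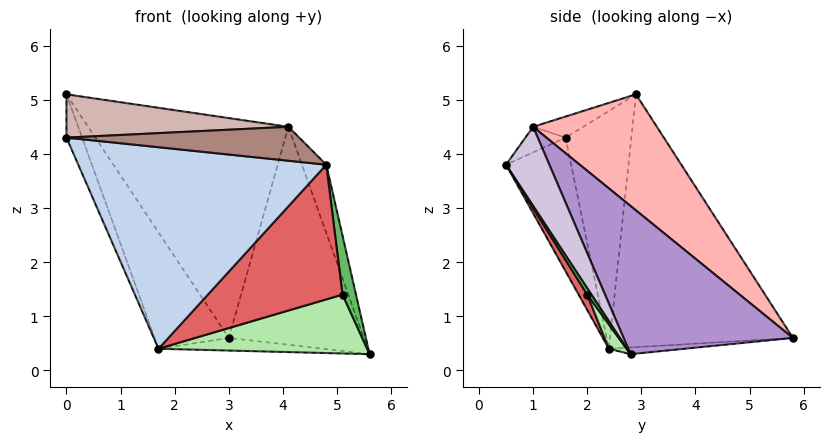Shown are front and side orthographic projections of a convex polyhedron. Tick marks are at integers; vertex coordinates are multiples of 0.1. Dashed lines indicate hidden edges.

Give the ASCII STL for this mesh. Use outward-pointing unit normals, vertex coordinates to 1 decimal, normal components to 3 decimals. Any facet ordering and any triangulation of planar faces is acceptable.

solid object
 facet normal -0.033 0.071 -0.997
  outer loop
   vertex 1.7 2.4 0.4
   vertex 3.0 5.8 0.6
   vertex 5.6 2.8 0.3
  endloop
 endfacet
 facet normal -0.243 -0.924 -0.295
  outer loop
   vertex 1.7 2.4 0.4
   vertex 4.8 0.5 3.8
   vertex 0.0 1.6 4.3
  endloop
 endfacet
 facet normal -0.910 0.217 -0.352
  outer loop
   vertex 0.0 2.9 5.1
   vertex 1.7 2.4 0.4
   vertex 0.0 1.6 4.3
  endloop
 endfacet
 facet normal -0.867 0.352 -0.351
  outer loop
   vertex 0.0 2.9 5.1
   vertex 3.0 5.8 0.6
   vertex 1.7 2.4 0.4
  endloop
 endfacet
 facet normal 0.259 -0.833 -0.489
  outer loop
   vertex 5.1 2.0 1.4
   vertex 5.6 2.8 0.3
   vertex 4.8 0.5 3.8
  endloop
 endfacet
 facet normal 0.070 -0.822 -0.566
  outer loop
   vertex 5.1 2.0 1.4
   vertex 1.7 2.4 0.4
   vertex 5.6 2.8 0.3
  endloop
 endfacet
 facet normal 0.054 -0.850 -0.524
  outer loop
   vertex 5.1 2.0 1.4
   vertex 4.8 0.5 3.8
   vertex 1.7 2.4 0.4
  endloop
 endfacet
 facet normal 0.391 0.633 0.668
  outer loop
   vertex 4.1 1.0 4.5
   vertex 3.0 5.8 0.6
   vertex 0.0 2.9 5.1
  endloop
 endfacet
 facet normal 0.686 0.547 0.479
  outer loop
   vertex 4.1 1.0 4.5
   vertex 5.6 2.8 0.3
   vertex 3.0 5.8 0.6
  endloop
 endfacet
 facet normal 0.773 0.435 0.462
  outer loop
   vertex 4.1 1.0 4.5
   vertex 4.8 0.5 3.8
   vertex 5.6 2.8 0.3
  endloop
 endfacet
 facet normal -0.150 -0.869 0.471
  outer loop
   vertex 4.1 1.0 4.5
   vertex 0.0 1.6 4.3
   vertex 4.8 0.5 3.8
  endloop
 endfacet
 facet normal -0.117 -0.520 0.846
  outer loop
   vertex 4.1 1.0 4.5
   vertex 0.0 2.9 5.1
   vertex 0.0 1.6 4.3
  endloop
 endfacet
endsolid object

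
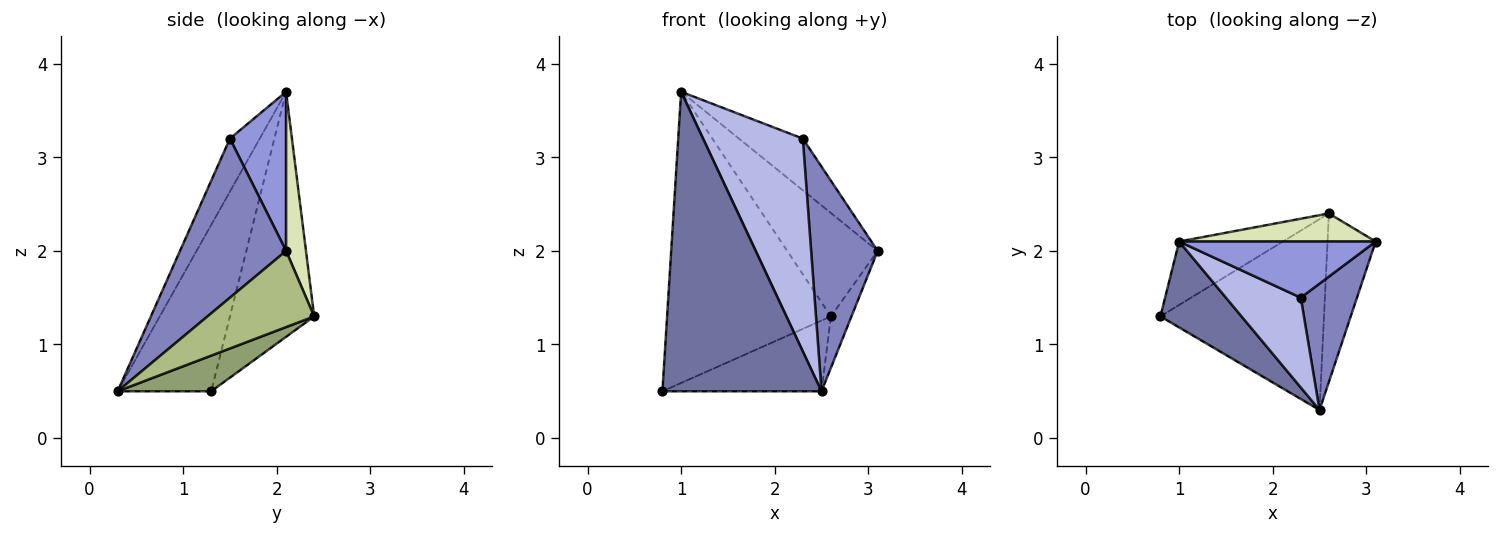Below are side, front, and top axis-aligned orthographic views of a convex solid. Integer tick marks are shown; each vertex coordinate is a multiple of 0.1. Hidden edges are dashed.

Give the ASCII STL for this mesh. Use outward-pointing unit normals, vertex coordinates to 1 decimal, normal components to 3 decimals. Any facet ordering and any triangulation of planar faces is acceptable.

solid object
 facet normal -0.492 -0.837 0.240
  outer loop
   vertex 1.0 2.1 3.7
   vertex 0.8 1.3 0.5
   vertex 2.5 0.3 0.5
  endloop
 endfacet
 facet normal 0.812 -0.509 0.286
  outer loop
   vertex 2.3 1.5 3.2
   vertex 2.5 0.3 0.5
   vertex 3.1 2.1 2.0
  endloop
 endfacet
 facet normal 0.512 0.582 0.632
  outer loop
   vertex 2.3 1.5 3.2
   vertex 3.1 2.1 2.0
   vertex 1.0 2.1 3.7
  endloop
 endfacet
 facet normal -0.266 -0.888 0.375
  outer loop
   vertex 2.3 1.5 3.2
   vertex 1.0 2.1 3.7
   vertex 2.5 0.3 0.5
  endloop
 endfacet
 facet normal 0.200 0.340 -0.919
  outer loop
   vertex 2.6 2.4 1.3
   vertex 2.5 0.3 0.5
   vertex 0.8 1.3 0.5
  endloop
 endfacet
 facet normal 0.834 0.161 -0.527
  outer loop
   vertex 2.6 2.4 1.3
   vertex 3.1 2.1 2.0
   vertex 2.5 0.3 0.5
  endloop
 endfacet
 facet normal -0.449 0.873 -0.190
  outer loop
   vertex 2.6 2.4 1.3
   vertex 0.8 1.3 0.5
   vertex 1.0 2.1 3.7
  endloop
 endfacet
 facet normal 0.208 0.944 0.256
  outer loop
   vertex 2.6 2.4 1.3
   vertex 1.0 2.1 3.7
   vertex 3.1 2.1 2.0
  endloop
 endfacet
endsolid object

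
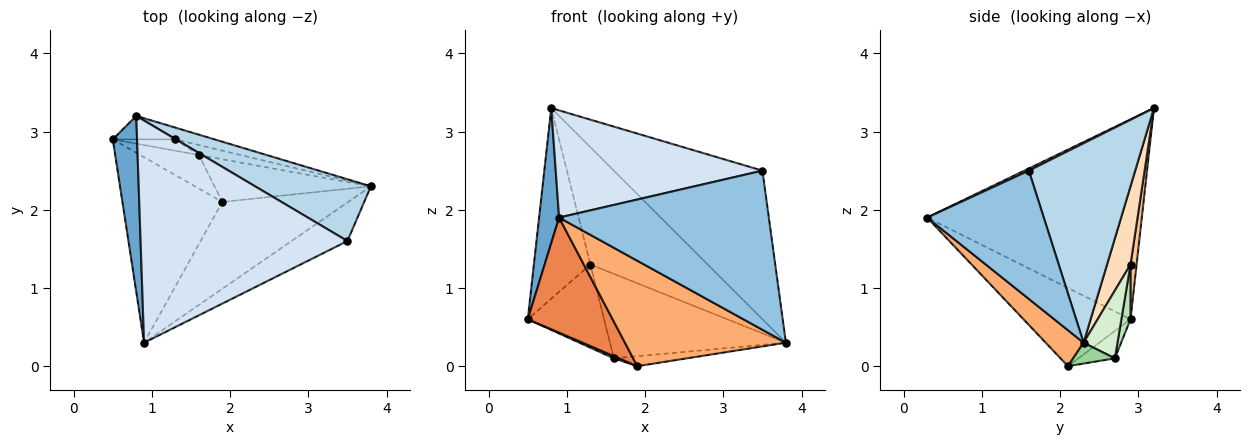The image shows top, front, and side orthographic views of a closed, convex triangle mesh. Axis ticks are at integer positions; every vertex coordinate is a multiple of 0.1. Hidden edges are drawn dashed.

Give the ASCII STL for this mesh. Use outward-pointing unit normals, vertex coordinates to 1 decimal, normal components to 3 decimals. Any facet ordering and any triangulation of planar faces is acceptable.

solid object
 facet normal -0.988 -0.092 0.120
  outer loop
   vertex 0.8 3.2 3.3
   vertex 0.5 2.9 0.6
   vertex 0.9 0.3 1.9
  endloop
 endfacet
 facet normal 0.475 -0.855 -0.207
  outer loop
   vertex 3.5 1.6 2.5
   vertex 0.9 0.3 1.9
   vertex 3.8 2.3 0.3
  endloop
 endfacet
 facet normal 0.551 0.770 0.320
  outer loop
   vertex 3.5 1.6 2.5
   vertex 3.8 2.3 0.3
   vertex 0.8 3.2 3.3
  endloop
 endfacet
 facet normal 0.009 -0.434 0.901
  outer loop
   vertex 3.5 1.6 2.5
   vertex 0.8 3.2 3.3
   vertex 0.9 0.3 1.9
  endloop
 endfacet
 facet normal -0.554 -0.439 -0.707
  outer loop
   vertex 1.9 2.1 0.0
   vertex 0.9 0.3 1.9
   vertex 0.5 2.9 0.6
  endloop
 endfacet
 facet normal 0.179 -0.760 -0.625
  outer loop
   vertex 1.9 2.1 0.0
   vertex 3.8 2.3 0.3
   vertex 0.9 0.3 1.9
  endloop
 endfacet
 facet normal 0.106 0.987 -0.121
  outer loop
   vertex 1.3 2.9 1.3
   vertex 0.5 2.9 0.6
   vertex 0.8 3.2 3.3
  endloop
 endfacet
 facet normal 0.195 0.976 -0.098
  outer loop
   vertex 1.3 2.9 1.3
   vertex 0.8 3.2 3.3
   vertex 3.8 2.3 0.3
  endloop
 endfacet
 facet normal -0.422 -0.060 -0.905
  outer loop
   vertex 1.6 2.7 0.1
   vertex 1.9 2.1 0.0
   vertex 0.5 2.9 0.6
  endloop
 endfacet
 facet normal 0.129 0.225 -0.966
  outer loop
   vertex 1.6 2.7 0.1
   vertex 3.8 2.3 0.3
   vertex 1.9 2.1 0.0
  endloop
 endfacet
 facet normal 0.118 0.984 -0.135
  outer loop
   vertex 1.6 2.7 0.1
   vertex 0.5 2.9 0.6
   vertex 1.3 2.9 1.3
  endloop
 endfacet
 facet normal 0.188 0.975 -0.116
  outer loop
   vertex 1.6 2.7 0.1
   vertex 1.3 2.9 1.3
   vertex 3.8 2.3 0.3
  endloop
 endfacet
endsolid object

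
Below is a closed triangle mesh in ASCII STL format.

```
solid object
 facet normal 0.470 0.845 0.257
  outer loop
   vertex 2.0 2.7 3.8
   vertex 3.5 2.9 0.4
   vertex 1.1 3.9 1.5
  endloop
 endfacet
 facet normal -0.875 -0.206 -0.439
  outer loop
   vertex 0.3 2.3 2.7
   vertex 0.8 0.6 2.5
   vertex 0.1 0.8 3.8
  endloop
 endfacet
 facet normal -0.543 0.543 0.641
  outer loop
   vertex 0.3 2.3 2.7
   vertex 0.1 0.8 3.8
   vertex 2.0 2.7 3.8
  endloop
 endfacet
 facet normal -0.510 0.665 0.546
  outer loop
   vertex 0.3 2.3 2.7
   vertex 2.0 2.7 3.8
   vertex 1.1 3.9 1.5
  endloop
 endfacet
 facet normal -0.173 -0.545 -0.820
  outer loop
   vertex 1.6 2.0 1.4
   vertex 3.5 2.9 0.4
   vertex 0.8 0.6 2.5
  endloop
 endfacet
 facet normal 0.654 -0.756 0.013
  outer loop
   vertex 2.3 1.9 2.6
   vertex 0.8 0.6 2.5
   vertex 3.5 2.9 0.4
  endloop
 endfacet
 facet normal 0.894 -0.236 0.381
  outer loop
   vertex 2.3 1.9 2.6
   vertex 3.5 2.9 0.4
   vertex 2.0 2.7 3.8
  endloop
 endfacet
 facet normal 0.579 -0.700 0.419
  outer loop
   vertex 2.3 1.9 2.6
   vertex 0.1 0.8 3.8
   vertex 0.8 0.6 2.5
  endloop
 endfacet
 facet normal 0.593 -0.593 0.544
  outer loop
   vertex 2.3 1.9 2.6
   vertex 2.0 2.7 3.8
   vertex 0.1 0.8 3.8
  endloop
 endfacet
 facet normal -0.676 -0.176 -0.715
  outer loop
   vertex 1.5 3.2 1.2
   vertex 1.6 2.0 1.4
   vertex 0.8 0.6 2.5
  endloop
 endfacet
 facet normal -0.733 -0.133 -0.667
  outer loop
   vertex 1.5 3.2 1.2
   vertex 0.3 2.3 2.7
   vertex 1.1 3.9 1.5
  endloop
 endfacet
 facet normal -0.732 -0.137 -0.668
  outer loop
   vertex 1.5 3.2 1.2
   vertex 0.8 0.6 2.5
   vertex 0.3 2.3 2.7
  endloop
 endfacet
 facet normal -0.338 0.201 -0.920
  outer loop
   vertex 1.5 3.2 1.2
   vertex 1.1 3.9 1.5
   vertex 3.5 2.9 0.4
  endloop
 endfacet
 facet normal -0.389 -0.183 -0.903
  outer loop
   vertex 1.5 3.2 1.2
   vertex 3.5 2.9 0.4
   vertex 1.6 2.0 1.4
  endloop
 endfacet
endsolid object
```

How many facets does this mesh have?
14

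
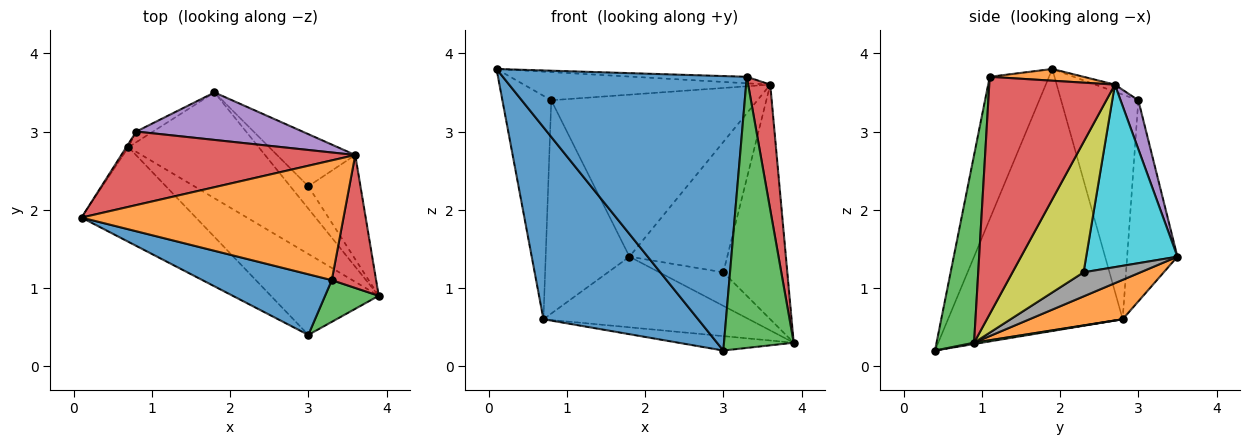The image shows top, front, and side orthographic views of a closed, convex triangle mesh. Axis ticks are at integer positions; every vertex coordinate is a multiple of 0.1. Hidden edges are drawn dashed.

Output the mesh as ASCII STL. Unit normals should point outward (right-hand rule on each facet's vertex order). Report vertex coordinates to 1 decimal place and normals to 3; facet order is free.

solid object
 facet normal -0.712 -0.630 -0.311
  outer loop
   vertex 0.7 2.8 0.6
   vertex 3.0 0.4 0.2
   vertex 0.1 1.9 3.8
  endloop
 endfacet
 facet normal 0.244 0.538 -0.807
  outer loop
   vertex 0.7 2.8 0.6
   vertex 1.8 3.5 1.4
   vertex 3.9 0.9 0.3
  endloop
 endfacet
 facet normal 0.012 0.175 -0.984
  outer loop
   vertex 0.7 2.8 0.6
   vertex 3.9 0.9 0.3
   vertex 3.0 0.4 0.2
  endloop
 endfacet
 facet normal -0.028 0.358 0.933
  outer loop
   vertex 0.8 3.0 3.4
   vertex 0.1 1.9 3.8
   vertex 3.6 2.7 3.6
  endloop
 endfacet
 facet normal 0.082 0.956 0.280
  outer loop
   vertex 0.8 3.0 3.4
   vertex 3.6 2.7 3.6
   vertex 1.8 3.5 1.4
  endloop
 endfacet
 facet normal -0.845 0.535 -0.008
  outer loop
   vertex 0.8 3.0 3.4
   vertex 0.7 2.8 0.6
   vertex 0.1 1.9 3.8
  endloop
 endfacet
 facet normal -0.514 0.857 -0.043
  outer loop
   vertex 0.8 3.0 3.4
   vertex 1.8 3.5 1.4
   vertex 0.7 2.8 0.6
  endloop
 endfacet
 facet normal 0.595 0.669 -0.446
  outer loop
   vertex 3.0 2.3 1.2
   vertex 3.9 0.9 0.3
   vertex 1.8 3.5 1.4
  endloop
 endfacet
 facet normal 0.712 0.641 -0.285
  outer loop
   vertex 3.0 2.3 1.2
   vertex 3.6 2.7 3.6
   vertex 3.9 0.9 0.3
  endloop
 endfacet
 facet normal 0.655 0.702 -0.281
  outer loop
   vertex 3.0 2.3 1.2
   vertex 1.8 3.5 1.4
   vertex 3.6 2.7 3.6
  endloop
 endfacet
 facet normal -0.231 -0.950 0.210
  outer loop
   vertex 3.3 1.1 3.7
   vertex 0.1 1.9 3.8
   vertex 3.0 0.4 0.2
  endloop
 endfacet
 facet normal 0.045 0.054 0.998
  outer loop
   vertex 3.3 1.1 3.7
   vertex 3.6 2.7 3.6
   vertex 0.1 1.9 3.8
  endloop
 endfacet
 facet normal 0.470 -0.873 0.134
  outer loop
   vertex 3.3 1.1 3.7
   vertex 3.0 0.4 0.2
   vertex 3.9 0.9 0.3
  endloop
 endfacet
 facet normal 0.969 -0.170 0.181
  outer loop
   vertex 3.3 1.1 3.7
   vertex 3.9 0.9 0.3
   vertex 3.6 2.7 3.6
  endloop
 endfacet
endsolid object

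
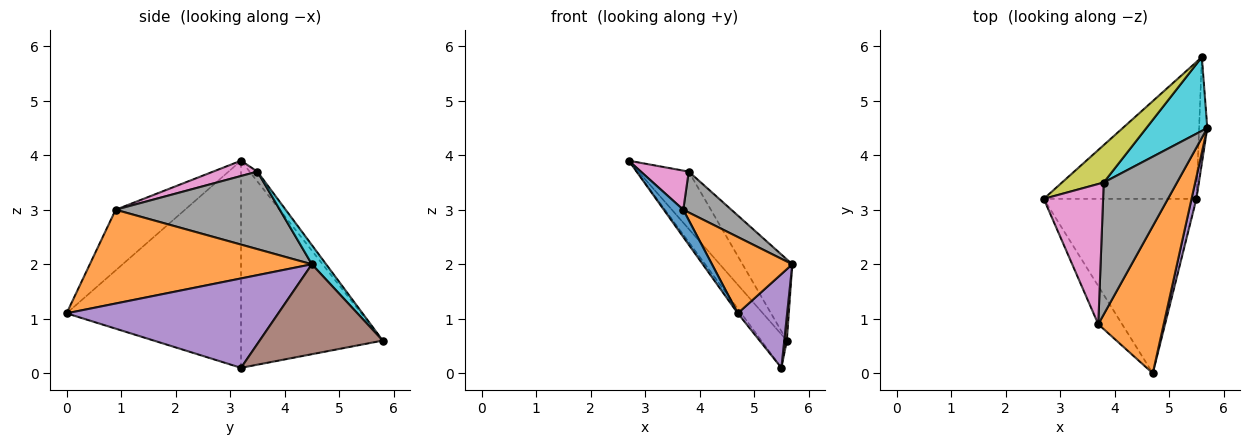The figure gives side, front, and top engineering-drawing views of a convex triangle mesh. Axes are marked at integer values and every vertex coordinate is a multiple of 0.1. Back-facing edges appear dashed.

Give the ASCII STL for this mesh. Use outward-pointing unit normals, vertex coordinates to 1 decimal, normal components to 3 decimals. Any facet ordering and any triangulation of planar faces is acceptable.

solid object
 facet normal -0.900 -0.253 -0.354
  outer loop
   vertex 3.7 0.9 3.0
   vertex 2.7 3.2 3.9
   vertex 4.7 0.0 1.1
  endloop
 endfacet
 facet normal 0.786 -0.284 0.549
  outer loop
   vertex 3.7 0.9 3.0
   vertex 4.7 0.0 1.1
   vertex 5.7 4.5 2.0
  endloop
 endfacet
 facet normal -0.805 0.016 -0.593
  outer loop
   vertex 5.5 3.2 0.1
   vertex 4.7 0.0 1.1
   vertex 2.7 3.2 3.9
  endloop
 endfacet
 facet normal -0.797 0.144 -0.587
  outer loop
   vertex 5.5 3.2 0.1
   vertex 2.7 3.2 3.9
   vertex 5.6 5.8 0.6
  endloop
 endfacet
 facet normal 0.973 -0.227 0.053
  outer loop
   vertex 5.5 3.2 0.1
   vertex 5.7 4.5 2.0
   vertex 4.7 0.0 1.1
  endloop
 endfacet
 facet normal 0.996 -0.021 -0.091
  outer loop
   vertex 5.5 3.2 0.1
   vertex 5.6 5.8 0.6
   vertex 5.7 4.5 2.0
  endloop
 endfacet
 facet normal 0.241 -0.261 0.935
  outer loop
   vertex 3.8 3.5 3.7
   vertex 2.7 3.2 3.9
   vertex 3.7 0.9 3.0
  endloop
 endfacet
 facet normal 0.711 -0.208 0.672
  outer loop
   vertex 3.8 3.5 3.7
   vertex 3.7 0.9 3.0
   vertex 5.7 4.5 2.0
  endloop
 endfacet
 facet normal -0.128 0.831 0.542
  outer loop
   vertex 3.8 3.5 3.7
   vertex 5.6 5.8 0.6
   vertex 2.7 3.2 3.9
  endloop
 endfacet
 facet normal 0.207 0.724 0.658
  outer loop
   vertex 3.8 3.5 3.7
   vertex 5.7 4.5 2.0
   vertex 5.6 5.8 0.6
  endloop
 endfacet
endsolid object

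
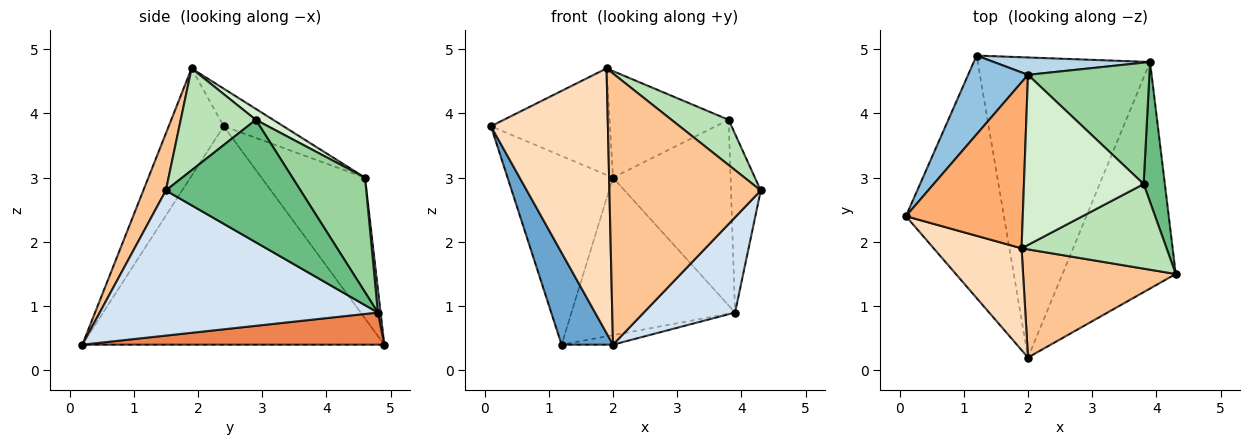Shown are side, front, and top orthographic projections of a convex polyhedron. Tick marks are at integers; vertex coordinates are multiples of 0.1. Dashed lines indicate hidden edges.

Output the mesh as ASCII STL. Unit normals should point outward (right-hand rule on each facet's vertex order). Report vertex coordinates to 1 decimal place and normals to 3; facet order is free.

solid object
 facet normal -0.902 -0.153 -0.405
  outer loop
   vertex 2.0 0.2 0.4
   vertex 0.1 2.4 3.8
   vertex 1.2 4.9 0.4
  endloop
 endfacet
 facet normal -0.672 0.684 0.286
  outer loop
   vertex 2.0 4.6 3.0
   vertex 1.2 4.9 0.4
   vertex 0.1 2.4 3.8
  endloop
 endfacet
 facet normal 0.017 0.994 0.110
  outer loop
   vertex 3.9 4.8 0.9
   vertex 1.2 4.9 0.4
   vertex 2.0 4.6 3.0
  endloop
 endfacet
 facet normal 0.763 -0.250 -0.596
  outer loop
   vertex 3.9 4.8 0.9
   vertex 4.3 1.5 2.8
   vertex 2.0 0.2 0.4
  endloop
 endfacet
 facet normal 0.183 0.031 -0.983
  outer loop
   vertex 3.9 4.8 0.9
   vertex 2.0 0.2 0.4
   vertex 1.2 4.9 0.4
  endloop
 endfacet
 facet normal -0.261 0.521 0.812
  outer loop
   vertex 1.9 1.9 4.7
   vertex 2.0 4.6 3.0
   vertex 0.1 2.4 3.8
  endloop
 endfacet
 facet normal 0.137 -0.920 0.367
  outer loop
   vertex 1.9 1.9 4.7
   vertex 2.0 0.2 0.4
   vertex 4.3 1.5 2.8
  endloop
 endfacet
 facet normal -0.402 -0.855 0.329
  outer loop
   vertex 1.9 1.9 4.7
   vertex 0.1 2.4 3.8
   vertex 2.0 0.2 0.4
  endloop
 endfacet
 facet normal 0.963 0.213 0.167
  outer loop
   vertex 3.8 2.9 3.9
   vertex 4.3 1.5 2.8
   vertex 3.9 4.8 0.9
  endloop
 endfacet
 facet normal 0.459 0.744 0.486
  outer loop
   vertex 3.8 2.9 3.9
   vertex 3.9 4.8 0.9
   vertex 2.0 4.6 3.0
  endloop
 endfacet
 facet normal 0.527 -0.401 0.750
  outer loop
   vertex 3.8 2.9 3.9
   vertex 1.9 1.9 4.7
   vertex 4.3 1.5 2.8
  endloop
 endfacet
 facet normal 0.077 0.529 0.845
  outer loop
   vertex 3.8 2.9 3.9
   vertex 2.0 4.6 3.0
   vertex 1.9 1.9 4.7
  endloop
 endfacet
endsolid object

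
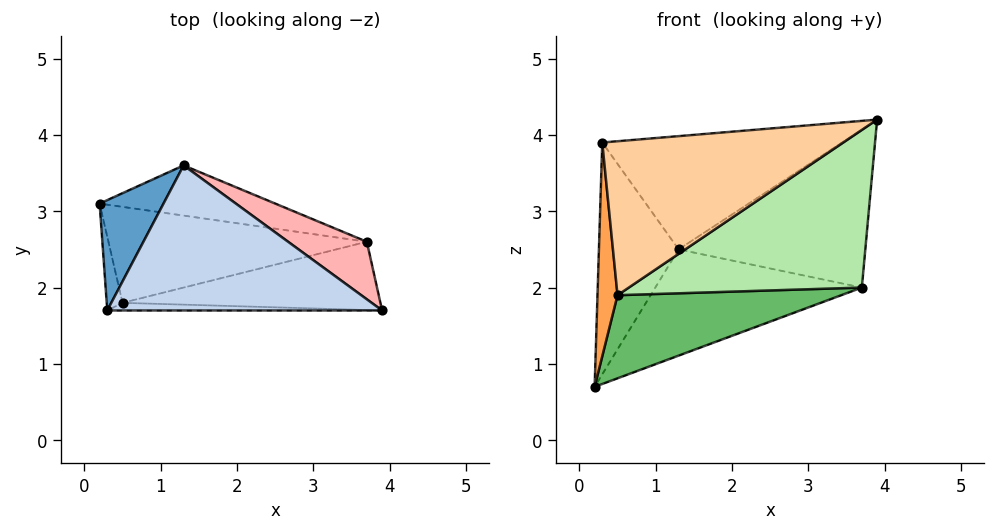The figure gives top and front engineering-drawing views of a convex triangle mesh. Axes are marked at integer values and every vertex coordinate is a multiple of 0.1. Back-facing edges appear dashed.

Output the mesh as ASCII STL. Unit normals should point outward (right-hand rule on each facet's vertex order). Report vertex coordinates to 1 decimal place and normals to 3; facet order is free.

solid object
 facet normal -0.744 0.603 0.287
  outer loop
   vertex 1.3 3.6 2.5
   vertex 0.2 3.1 0.7
   vertex 0.3 1.7 3.9
  endloop
 endfacet
 facet normal -0.066 0.614 0.787
  outer loop
   vertex 1.3 3.6 2.5
   vertex 0.3 1.7 3.9
   vertex 3.9 1.7 4.2
  endloop
 endfacet
 facet normal -0.941 -0.319 -0.110
  outer loop
   vertex 0.5 1.8 1.9
   vertex 0.3 1.7 3.9
   vertex 0.2 3.1 0.7
  endloop
 endfacet
 facet normal 0.004 -0.999 -0.050
  outer loop
   vertex 0.5 1.8 1.9
   vertex 3.9 1.7 4.2
   vertex 0.3 1.7 3.9
  endloop
 endfacet
 facet normal 0.184 -0.643 -0.743
  outer loop
   vertex 3.7 2.6 2.0
   vertex 0.5 1.8 1.9
   vertex 0.2 3.1 0.7
  endloop
 endfacet
 facet normal 0.235 -0.892 -0.386
  outer loop
   vertex 3.7 2.6 2.0
   vertex 3.9 1.7 4.2
   vertex 0.5 1.8 1.9
  endloop
 endfacet
 facet normal 0.277 0.869 -0.410
  outer loop
   vertex 3.7 2.6 2.0
   vertex 0.2 3.1 0.7
   vertex 1.3 3.6 2.5
  endloop
 endfacet
 facet normal 0.420 0.853 0.311
  outer loop
   vertex 3.7 2.6 2.0
   vertex 1.3 3.6 2.5
   vertex 3.9 1.7 4.2
  endloop
 endfacet
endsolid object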